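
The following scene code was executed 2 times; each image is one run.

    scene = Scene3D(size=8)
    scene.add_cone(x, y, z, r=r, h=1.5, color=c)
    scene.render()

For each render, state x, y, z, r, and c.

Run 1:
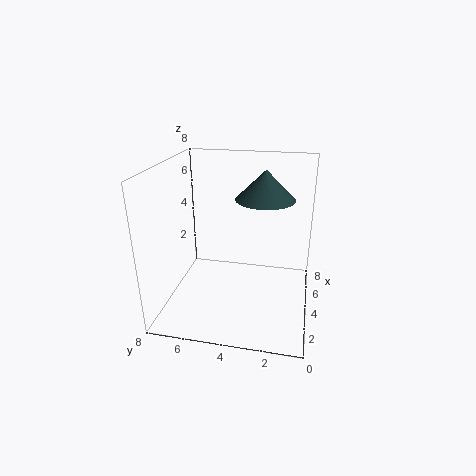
x = 3.5, y = 2.5, z = 6.5, r = 1.5, c = 'darkslategray'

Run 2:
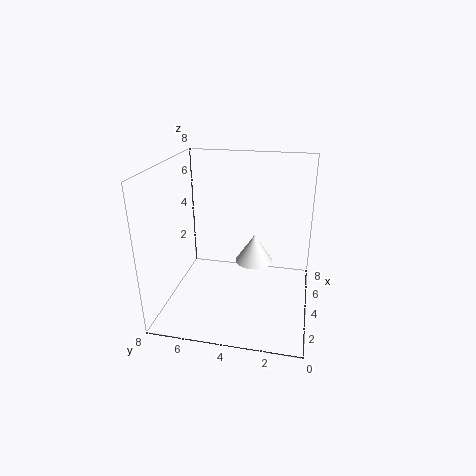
x = 3.5, y = 3, z = 3, r = 1, c = 'white'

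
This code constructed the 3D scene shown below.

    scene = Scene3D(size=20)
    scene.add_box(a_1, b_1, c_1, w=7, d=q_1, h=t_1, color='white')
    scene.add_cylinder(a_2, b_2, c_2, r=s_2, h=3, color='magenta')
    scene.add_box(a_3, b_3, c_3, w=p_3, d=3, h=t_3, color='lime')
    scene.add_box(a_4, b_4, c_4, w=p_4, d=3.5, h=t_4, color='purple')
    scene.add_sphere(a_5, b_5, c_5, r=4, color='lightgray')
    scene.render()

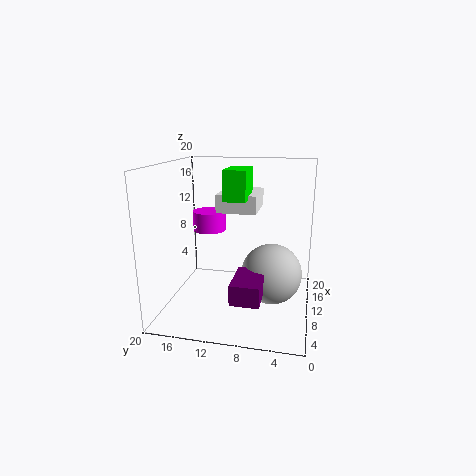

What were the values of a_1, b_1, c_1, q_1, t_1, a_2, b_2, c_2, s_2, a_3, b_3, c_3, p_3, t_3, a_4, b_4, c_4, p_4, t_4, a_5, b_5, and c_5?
a_1 = 9.5
b_1 = 7.5
c_1 = 13.5
q_1 = 5.5
t_1 = 2.5
a_2 = 14.5
b_2 = 15.5
c_2 = 9.5
s_2 = 2.5
a_3 = 7.5
b_3 = 8.5
c_3 = 15.5
p_3 = 5
t_3 = 4
a_4 = 0.5
b_4 = 5.5
c_4 = 5
p_4 = 5.5
t_4 = 2.5
a_5 = 8
b_5 = 5
c_5 = 6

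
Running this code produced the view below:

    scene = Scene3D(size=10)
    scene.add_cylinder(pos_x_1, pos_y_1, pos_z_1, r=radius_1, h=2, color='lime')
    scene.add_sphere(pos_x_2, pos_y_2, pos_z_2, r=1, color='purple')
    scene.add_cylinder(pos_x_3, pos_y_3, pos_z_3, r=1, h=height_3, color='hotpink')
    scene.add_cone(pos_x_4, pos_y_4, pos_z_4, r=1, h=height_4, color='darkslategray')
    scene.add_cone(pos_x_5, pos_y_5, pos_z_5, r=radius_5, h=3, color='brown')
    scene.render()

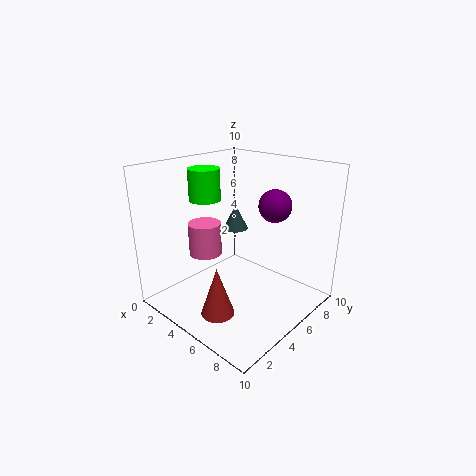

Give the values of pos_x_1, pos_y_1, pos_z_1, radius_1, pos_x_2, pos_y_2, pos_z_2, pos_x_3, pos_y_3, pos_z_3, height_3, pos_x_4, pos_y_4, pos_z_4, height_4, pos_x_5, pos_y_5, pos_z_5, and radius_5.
pos_x_1 = 4, pos_y_1 = 3, pos_z_1 = 8, radius_1 = 1, pos_x_2 = 8, pos_y_2 = 5, pos_z_2 = 8, pos_x_3 = 5, pos_y_3 = 2, pos_z_3 = 5, height_3 = 2, pos_x_4 = 2, pos_y_4 = 8, pos_z_4 = 4, height_4 = 2, pos_x_5 = 7, pos_y_5 = 1, pos_z_5 = 2, radius_5 = 1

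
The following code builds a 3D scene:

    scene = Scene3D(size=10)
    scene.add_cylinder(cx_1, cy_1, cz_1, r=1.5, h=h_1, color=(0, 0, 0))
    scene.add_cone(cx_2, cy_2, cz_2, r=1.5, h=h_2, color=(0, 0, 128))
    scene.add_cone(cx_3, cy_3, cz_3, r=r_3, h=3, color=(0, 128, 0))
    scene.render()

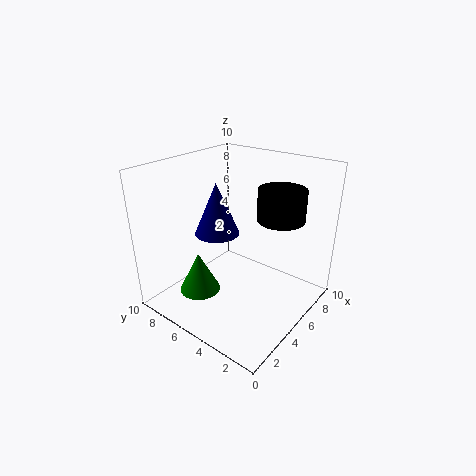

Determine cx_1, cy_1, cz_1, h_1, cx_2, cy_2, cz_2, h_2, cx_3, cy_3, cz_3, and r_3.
cx_1 = 5.5, cy_1 = 2, cz_1 = 7, h_1 = 2, cx_2 = 4, cy_2 = 6, cz_2 = 5.5, h_2 = 3.5, cx_3 = 3.5, cy_3 = 7.5, cz_3 = 0.5, r_3 = 1.5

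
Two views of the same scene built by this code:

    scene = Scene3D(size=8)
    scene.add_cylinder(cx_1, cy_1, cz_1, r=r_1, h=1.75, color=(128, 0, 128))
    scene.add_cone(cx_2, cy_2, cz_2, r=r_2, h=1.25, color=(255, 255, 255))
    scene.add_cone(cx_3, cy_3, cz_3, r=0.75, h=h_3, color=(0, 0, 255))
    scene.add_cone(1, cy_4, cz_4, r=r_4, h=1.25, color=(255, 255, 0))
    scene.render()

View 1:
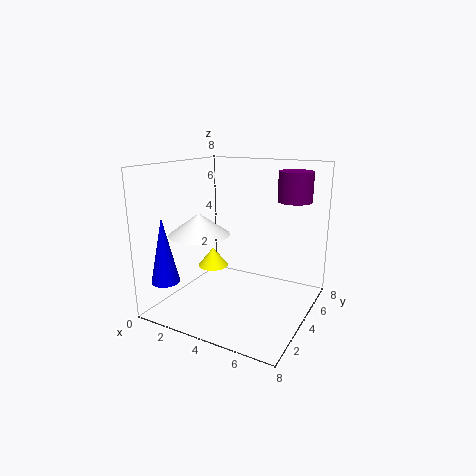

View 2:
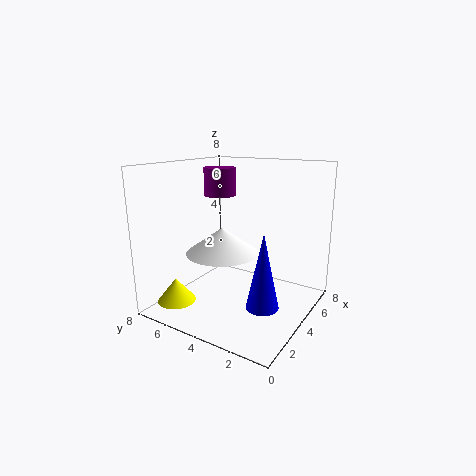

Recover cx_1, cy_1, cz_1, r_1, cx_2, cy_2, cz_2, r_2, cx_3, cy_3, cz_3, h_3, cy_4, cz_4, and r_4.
cx_1 = 6.25, cy_1 = 6.75, cz_1 = 5.75, r_1 = 1, cx_2 = 1.75, cy_2 = 3.5, cz_2 = 4, r_2 = 1.75, cx_3 = 1.25, cy_3 = 1, cz_3 = 2, h_3 = 3.5, cy_4 = 6, cz_4 = 1, r_4 = 1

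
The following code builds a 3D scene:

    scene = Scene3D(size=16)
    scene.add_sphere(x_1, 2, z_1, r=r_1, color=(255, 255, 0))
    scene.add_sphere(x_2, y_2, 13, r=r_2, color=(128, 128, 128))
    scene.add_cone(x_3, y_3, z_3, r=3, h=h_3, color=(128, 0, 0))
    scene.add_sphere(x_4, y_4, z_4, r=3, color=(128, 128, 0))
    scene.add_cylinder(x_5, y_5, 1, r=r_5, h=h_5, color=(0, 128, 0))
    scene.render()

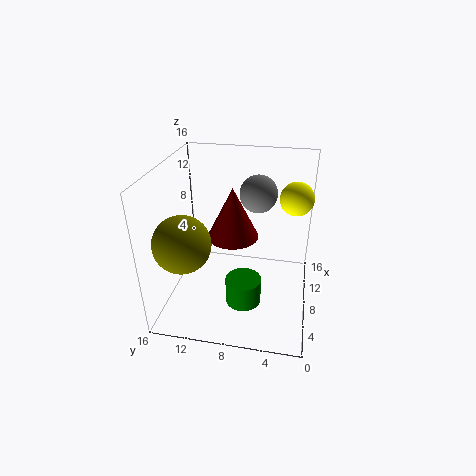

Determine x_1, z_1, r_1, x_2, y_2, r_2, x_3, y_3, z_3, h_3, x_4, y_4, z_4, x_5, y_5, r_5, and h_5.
x_1 = 13, z_1 = 11, r_1 = 2, x_2 = 9, y_2 = 6, r_2 = 2, x_3 = 10, y_3 = 9, z_3 = 7, h_3 = 6, x_4 = 4, y_4 = 13, z_4 = 9, x_5 = 6, y_5 = 7, r_5 = 2, h_5 = 3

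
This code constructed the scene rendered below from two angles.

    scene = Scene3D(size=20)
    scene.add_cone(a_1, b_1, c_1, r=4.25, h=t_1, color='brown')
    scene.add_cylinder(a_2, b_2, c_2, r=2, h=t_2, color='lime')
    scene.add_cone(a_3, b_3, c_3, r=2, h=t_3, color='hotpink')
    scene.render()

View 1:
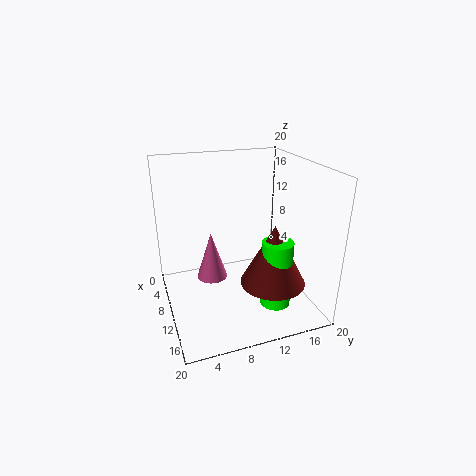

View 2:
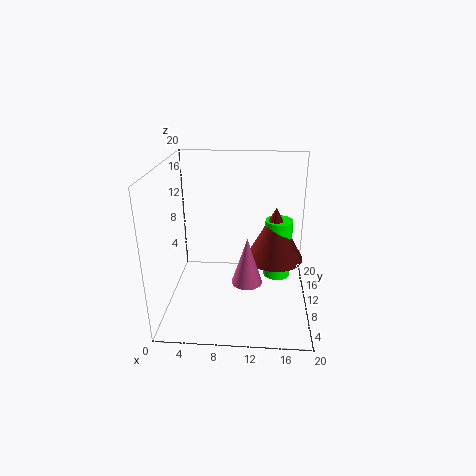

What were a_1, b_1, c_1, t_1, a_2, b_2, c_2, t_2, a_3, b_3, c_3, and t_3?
a_1 = 15.25
b_1 = 13
c_1 = 5.5
t_1 = 8
a_2 = 15.75
b_2 = 13.25
c_2 = 2.5
t_2 = 9
a_3 = 11.5
b_3 = 5.75
c_3 = 5.75
t_3 = 6.25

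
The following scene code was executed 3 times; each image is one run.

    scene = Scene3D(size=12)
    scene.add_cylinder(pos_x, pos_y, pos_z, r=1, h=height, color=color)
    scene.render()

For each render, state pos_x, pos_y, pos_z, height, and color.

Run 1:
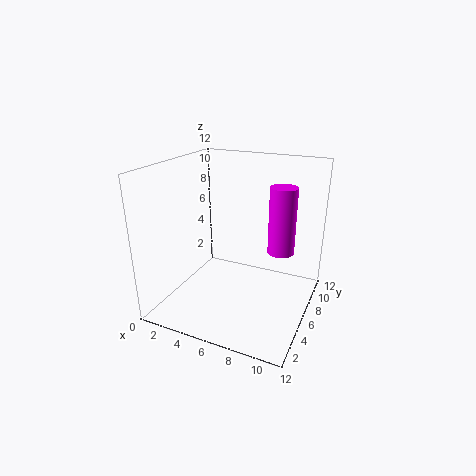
pos_x = 10; pos_y = 5; pos_z = 6; height = 5; color = 'magenta'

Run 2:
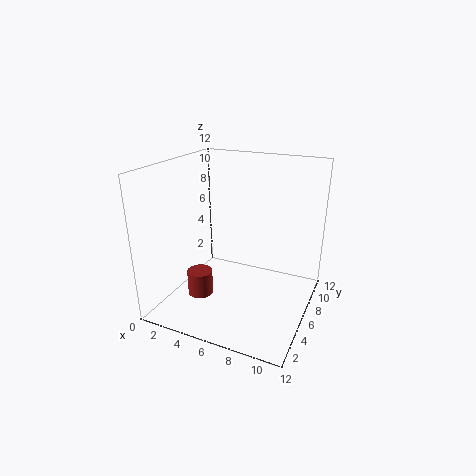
pos_x = 4; pos_y = 3; pos_z = 2; height = 2; color = 'brown'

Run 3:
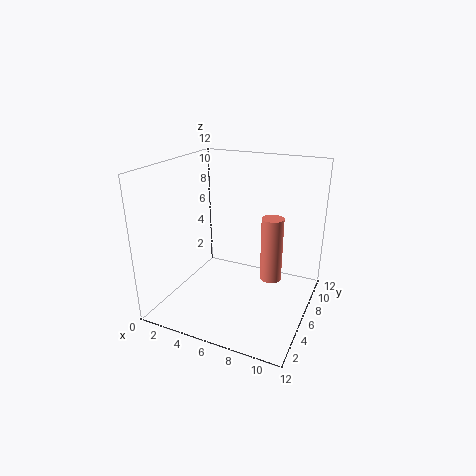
pos_x = 8; pos_y = 9; pos_z = 1; height = 6; color = 'salmon'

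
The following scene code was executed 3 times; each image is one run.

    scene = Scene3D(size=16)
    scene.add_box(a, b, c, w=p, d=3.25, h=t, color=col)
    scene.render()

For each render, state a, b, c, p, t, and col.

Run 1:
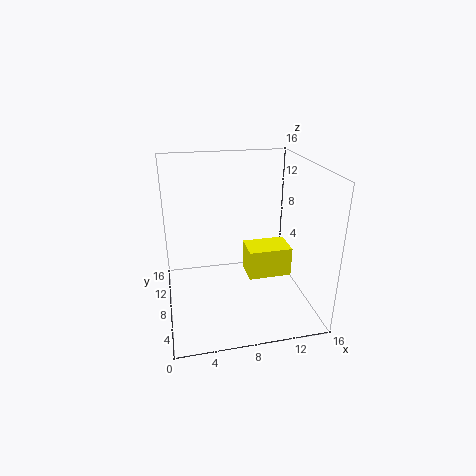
a = 8.75; b = 5.5; c = 4; p = 4.75; t = 3.25; col = 'yellow'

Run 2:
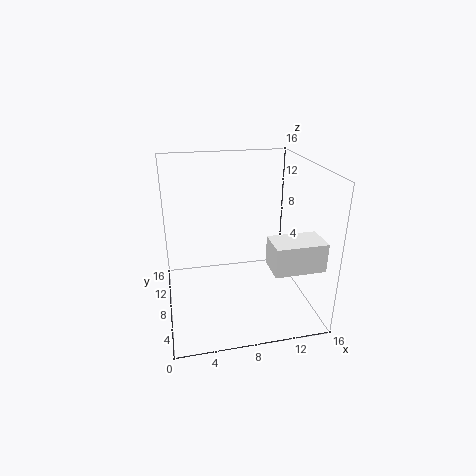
a = 10.25; b = 1.5; c = 6.5; p = 5.25; t = 3; col = 'white'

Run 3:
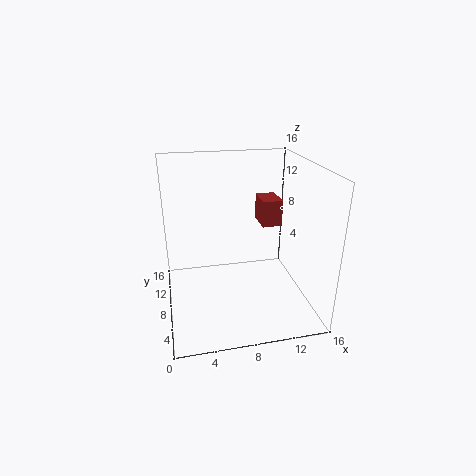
a = 11; b = 8.5; c = 8.75; p = 2.25; t = 3; col = 'brown'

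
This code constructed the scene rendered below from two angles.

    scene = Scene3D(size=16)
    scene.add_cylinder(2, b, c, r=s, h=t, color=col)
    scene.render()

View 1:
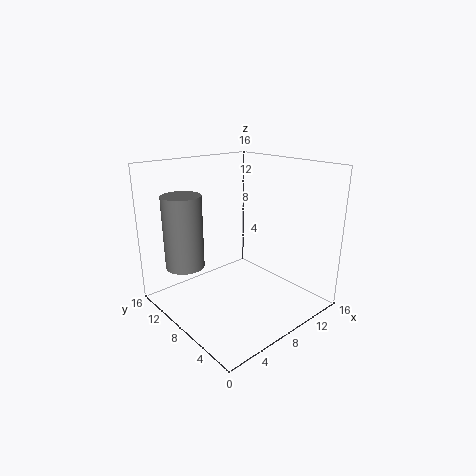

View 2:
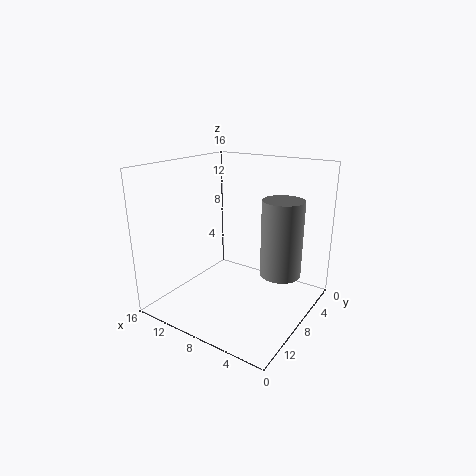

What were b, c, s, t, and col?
b = 9.5, c = 6, s = 2, t = 7.5, col = 'gray'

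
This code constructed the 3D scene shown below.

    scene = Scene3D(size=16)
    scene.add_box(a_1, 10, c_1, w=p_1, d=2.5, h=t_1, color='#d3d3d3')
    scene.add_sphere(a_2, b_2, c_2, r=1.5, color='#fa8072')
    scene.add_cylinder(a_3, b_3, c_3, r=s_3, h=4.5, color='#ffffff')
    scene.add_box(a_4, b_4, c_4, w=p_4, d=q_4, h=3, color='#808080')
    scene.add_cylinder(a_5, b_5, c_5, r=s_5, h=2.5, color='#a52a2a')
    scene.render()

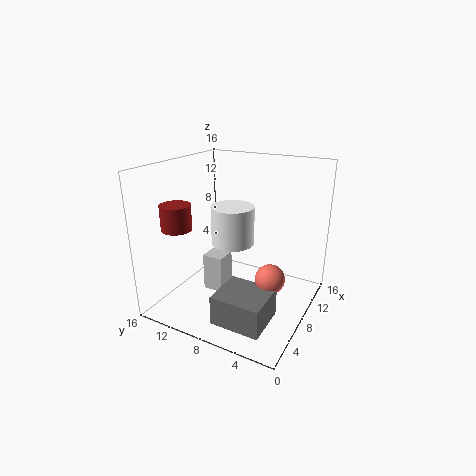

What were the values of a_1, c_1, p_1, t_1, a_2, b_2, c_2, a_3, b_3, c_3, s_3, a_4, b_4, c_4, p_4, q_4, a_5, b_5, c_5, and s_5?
a_1 = 7.5
c_1 = 0.5
p_1 = 2.5
t_1 = 4.5
a_2 = 5.5
b_2 = 3
c_2 = 5.5
a_3 = 9.5
b_3 = 9.5
c_3 = 6.5
s_3 = 2.5
a_4 = 0.5
b_4 = 2
c_4 = 2
p_4 = 4.5
q_4 = 5
a_5 = 2
b_5 = 11.5
c_5 = 10.5
s_5 = 1.5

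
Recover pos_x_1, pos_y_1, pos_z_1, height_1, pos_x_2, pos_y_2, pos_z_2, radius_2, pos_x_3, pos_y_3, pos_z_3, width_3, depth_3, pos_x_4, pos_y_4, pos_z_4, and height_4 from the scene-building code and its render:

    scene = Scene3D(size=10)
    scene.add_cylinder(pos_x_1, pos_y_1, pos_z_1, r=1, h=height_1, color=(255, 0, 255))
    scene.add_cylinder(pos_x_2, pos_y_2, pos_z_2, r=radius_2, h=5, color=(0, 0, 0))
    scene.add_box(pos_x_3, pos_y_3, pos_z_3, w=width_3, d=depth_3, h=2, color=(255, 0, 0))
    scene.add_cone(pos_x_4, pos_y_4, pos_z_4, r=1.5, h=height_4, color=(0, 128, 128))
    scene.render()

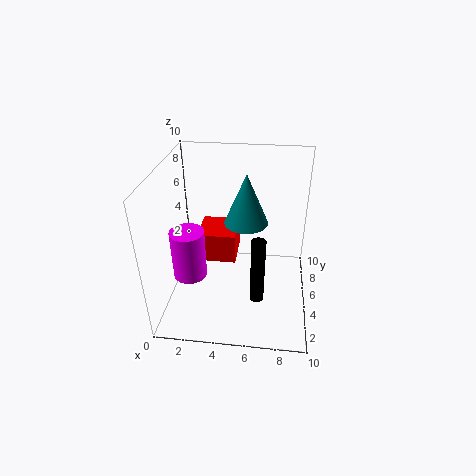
pos_x_1 = 2.5
pos_y_1 = 1.5
pos_z_1 = 4.5
height_1 = 3
pos_x_2 = 6.5
pos_y_2 = 4
pos_z_2 = 0.5
radius_2 = 0.5
pos_x_3 = 2.5
pos_y_3 = 3.5
pos_z_3 = 4
width_3 = 2.5
depth_3 = 2.5
pos_x_4 = 5.5
pos_y_4 = 5.5
pos_z_4 = 6
height_4 = 3.5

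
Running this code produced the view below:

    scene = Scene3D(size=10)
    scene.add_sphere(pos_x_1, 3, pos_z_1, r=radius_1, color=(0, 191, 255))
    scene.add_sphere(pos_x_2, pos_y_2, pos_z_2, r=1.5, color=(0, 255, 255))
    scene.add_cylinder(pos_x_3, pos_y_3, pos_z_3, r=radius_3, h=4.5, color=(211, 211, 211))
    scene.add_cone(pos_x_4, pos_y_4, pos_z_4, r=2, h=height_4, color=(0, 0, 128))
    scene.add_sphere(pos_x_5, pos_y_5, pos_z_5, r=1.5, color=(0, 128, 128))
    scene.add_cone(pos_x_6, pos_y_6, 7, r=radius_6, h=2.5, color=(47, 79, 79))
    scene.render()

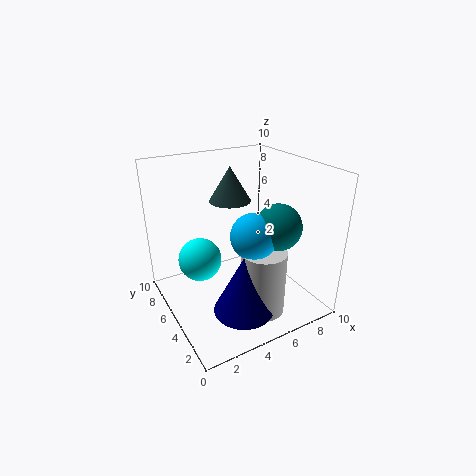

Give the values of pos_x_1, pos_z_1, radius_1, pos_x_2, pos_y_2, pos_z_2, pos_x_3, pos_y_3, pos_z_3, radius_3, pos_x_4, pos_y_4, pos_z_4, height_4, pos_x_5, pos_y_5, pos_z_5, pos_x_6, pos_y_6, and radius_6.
pos_x_1 = 5; pos_z_1 = 6; radius_1 = 1.5; pos_x_2 = 2.5; pos_y_2 = 6; pos_z_2 = 3.5; pos_x_3 = 5.5; pos_y_3 = 2.5; pos_z_3 = 0.5; radius_3 = 1.5; pos_x_4 = 4; pos_y_4 = 2.5; pos_z_4 = 1; height_4 = 4; pos_x_5 = 6.5; pos_y_5 = 2.5; pos_z_5 = 6.5; pos_x_6 = 5.5; pos_y_6 = 7; radius_6 = 1.5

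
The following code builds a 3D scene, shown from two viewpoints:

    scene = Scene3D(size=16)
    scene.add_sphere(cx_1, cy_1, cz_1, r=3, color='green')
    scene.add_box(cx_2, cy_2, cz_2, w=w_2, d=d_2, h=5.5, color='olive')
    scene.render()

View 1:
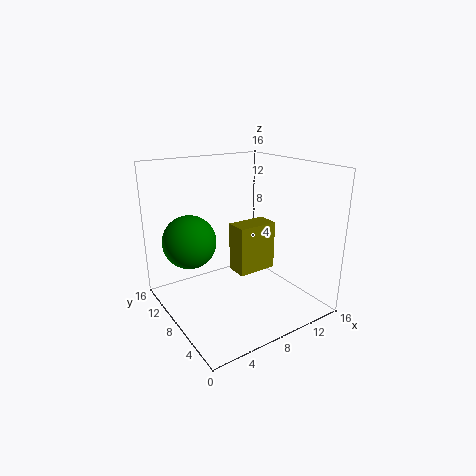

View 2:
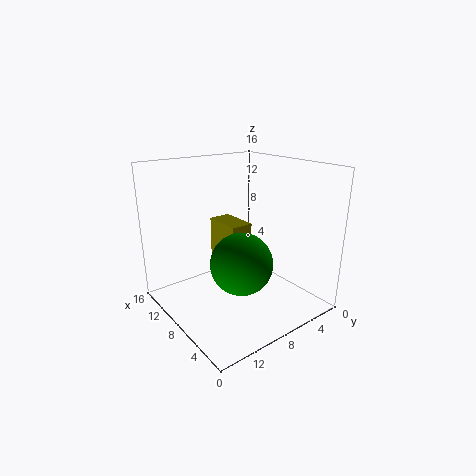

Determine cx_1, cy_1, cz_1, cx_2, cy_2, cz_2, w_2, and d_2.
cx_1 = 3.5
cy_1 = 11
cz_1 = 7.5
cx_2 = 7.5
cy_2 = 6.5
cz_2 = 4
w_2 = 4.5
d_2 = 2.5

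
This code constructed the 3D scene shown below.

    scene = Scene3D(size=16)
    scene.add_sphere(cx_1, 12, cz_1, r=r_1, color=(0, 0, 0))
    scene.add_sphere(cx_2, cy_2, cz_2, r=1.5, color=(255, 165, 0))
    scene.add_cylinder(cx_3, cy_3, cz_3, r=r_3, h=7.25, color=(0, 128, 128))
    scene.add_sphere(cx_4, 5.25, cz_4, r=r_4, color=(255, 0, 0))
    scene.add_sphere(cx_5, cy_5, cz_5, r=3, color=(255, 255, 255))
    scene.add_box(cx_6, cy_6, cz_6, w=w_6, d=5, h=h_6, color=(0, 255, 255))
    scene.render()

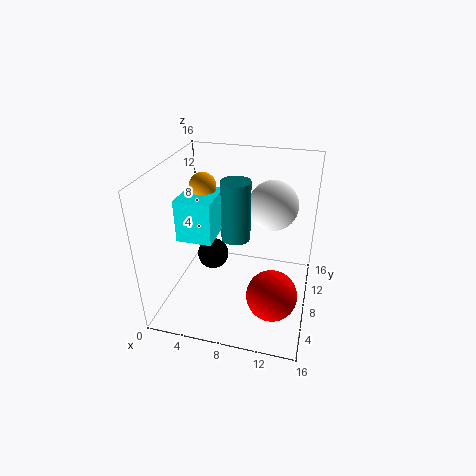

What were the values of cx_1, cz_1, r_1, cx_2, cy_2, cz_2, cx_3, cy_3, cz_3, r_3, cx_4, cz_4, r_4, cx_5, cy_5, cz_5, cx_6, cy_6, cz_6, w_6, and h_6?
cx_1 = 3.5; cz_1 = 2.5; r_1 = 2; cx_2 = 3.5; cy_2 = 9.75; cz_2 = 13; cx_3 = 7; cy_3 = 10.75; cz_3 = 6.25; r_3 = 1.75; cx_4 = 12.5; cz_4 = 3; r_4 = 2.75; cx_5 = 11; cy_5 = 13; cz_5 = 10; cx_6 = 1.5; cy_6 = 6; cz_6 = 7.75; w_6 = 4; h_6 = 4.75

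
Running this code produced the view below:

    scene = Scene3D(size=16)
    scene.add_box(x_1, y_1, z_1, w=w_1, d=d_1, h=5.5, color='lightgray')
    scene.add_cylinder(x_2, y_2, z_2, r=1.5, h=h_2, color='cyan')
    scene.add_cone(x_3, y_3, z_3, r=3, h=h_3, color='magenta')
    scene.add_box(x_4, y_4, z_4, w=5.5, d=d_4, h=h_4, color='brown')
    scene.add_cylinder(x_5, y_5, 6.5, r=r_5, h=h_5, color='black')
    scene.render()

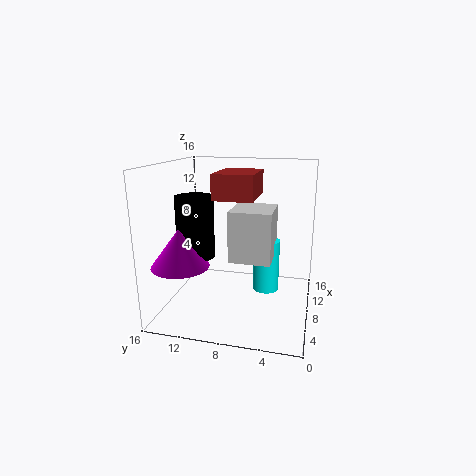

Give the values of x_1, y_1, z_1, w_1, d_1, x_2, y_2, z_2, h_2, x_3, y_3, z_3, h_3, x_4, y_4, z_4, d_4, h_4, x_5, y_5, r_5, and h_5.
x_1 = 5.5
y_1 = 4
z_1 = 6
w_1 = 5
d_1 = 4.5
x_2 = 9.5
y_2 = 5
z_2 = 1.5
h_2 = 6
x_3 = 3.5
y_3 = 13
z_3 = 6
h_3 = 4
x_4 = 3.5
y_4 = 5.5
z_4 = 13
d_4 = 4
h_4 = 2.5
x_5 = 5.5
y_5 = 12
r_5 = 2
h_5 = 6.5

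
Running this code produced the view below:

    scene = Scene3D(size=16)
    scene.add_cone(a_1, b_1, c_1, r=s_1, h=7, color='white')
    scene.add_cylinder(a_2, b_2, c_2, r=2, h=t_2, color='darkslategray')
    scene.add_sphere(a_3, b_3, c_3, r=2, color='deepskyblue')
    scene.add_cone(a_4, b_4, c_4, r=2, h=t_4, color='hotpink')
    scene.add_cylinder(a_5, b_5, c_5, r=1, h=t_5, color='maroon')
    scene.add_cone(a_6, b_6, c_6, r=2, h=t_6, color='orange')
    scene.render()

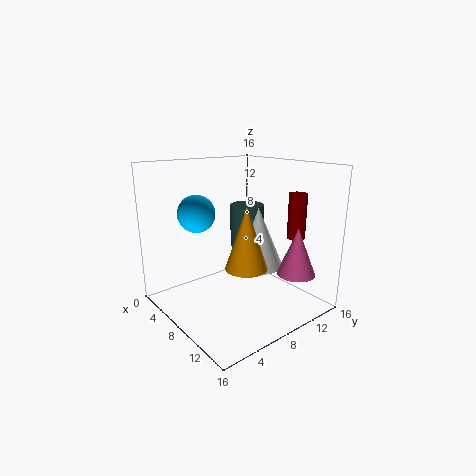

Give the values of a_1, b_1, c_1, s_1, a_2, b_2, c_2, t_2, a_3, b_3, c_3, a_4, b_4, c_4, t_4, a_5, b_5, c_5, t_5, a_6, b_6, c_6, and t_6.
a_1 = 8
b_1 = 11
c_1 = 4
s_1 = 3
a_2 = 6
b_2 = 11
c_2 = 6
t_2 = 5
a_3 = 6
b_3 = 4
c_3 = 11
a_4 = 14
b_4 = 11
c_4 = 5
t_4 = 5
a_5 = 12
b_5 = 13
c_5 = 8
t_5 = 5
a_6 = 13
b_6 = 5
c_6 = 7
t_6 = 6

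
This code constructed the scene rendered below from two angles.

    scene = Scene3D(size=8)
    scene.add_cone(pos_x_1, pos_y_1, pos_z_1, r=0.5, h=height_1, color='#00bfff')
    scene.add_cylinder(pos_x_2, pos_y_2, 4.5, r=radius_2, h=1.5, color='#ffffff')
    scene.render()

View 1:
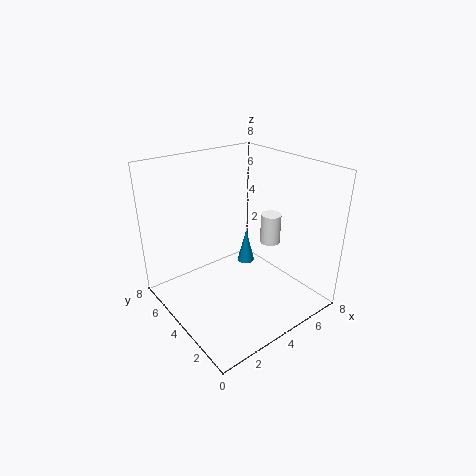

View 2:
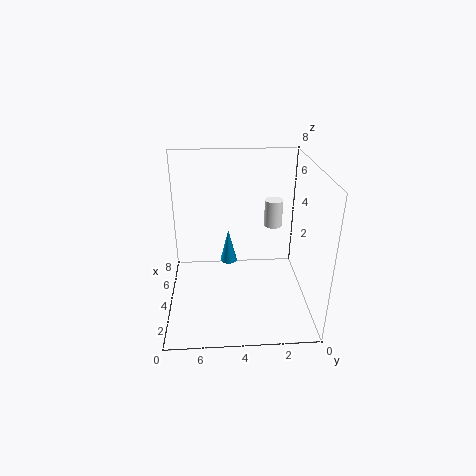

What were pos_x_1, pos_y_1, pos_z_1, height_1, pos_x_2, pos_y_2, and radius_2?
pos_x_1 = 5; pos_y_1 = 4.5; pos_z_1 = 2; height_1 = 2; pos_x_2 = 4.5; pos_y_2 = 2; radius_2 = 0.5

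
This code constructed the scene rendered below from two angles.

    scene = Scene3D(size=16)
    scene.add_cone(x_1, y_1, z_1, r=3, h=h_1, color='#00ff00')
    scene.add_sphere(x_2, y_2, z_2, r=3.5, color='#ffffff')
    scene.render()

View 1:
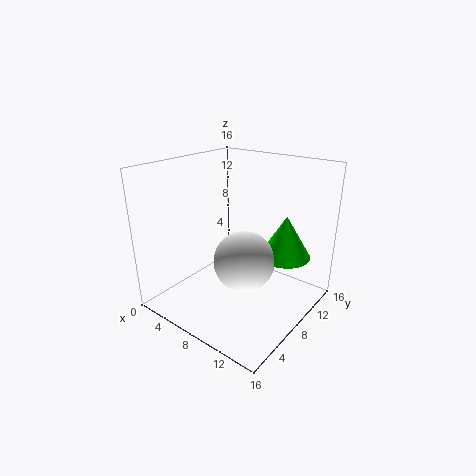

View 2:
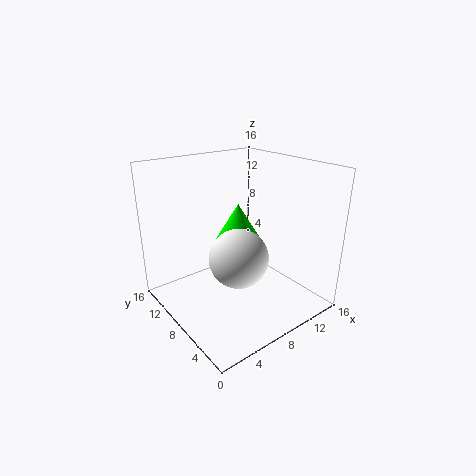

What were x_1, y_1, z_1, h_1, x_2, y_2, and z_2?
x_1 = 11.5; y_1 = 12.5; z_1 = 5; h_1 = 5; x_2 = 8.5; y_2 = 8.5; z_2 = 5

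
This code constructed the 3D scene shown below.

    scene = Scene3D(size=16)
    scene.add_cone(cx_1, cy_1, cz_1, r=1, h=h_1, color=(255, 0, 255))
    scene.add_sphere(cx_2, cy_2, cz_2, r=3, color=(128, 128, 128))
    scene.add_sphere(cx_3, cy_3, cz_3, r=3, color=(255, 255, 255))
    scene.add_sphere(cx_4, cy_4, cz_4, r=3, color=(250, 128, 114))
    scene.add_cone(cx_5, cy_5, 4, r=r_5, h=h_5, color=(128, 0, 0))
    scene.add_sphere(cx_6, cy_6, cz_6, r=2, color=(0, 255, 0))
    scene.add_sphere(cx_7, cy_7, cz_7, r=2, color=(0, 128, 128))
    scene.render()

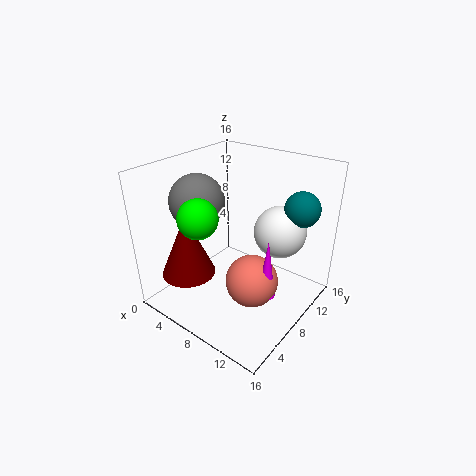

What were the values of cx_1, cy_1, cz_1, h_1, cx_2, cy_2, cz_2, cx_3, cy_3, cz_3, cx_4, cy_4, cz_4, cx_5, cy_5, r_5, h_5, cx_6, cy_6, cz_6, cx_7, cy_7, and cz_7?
cx_1 = 12; cy_1 = 8; cz_1 = 2; h_1 = 7; cx_2 = 4; cy_2 = 6; cz_2 = 12; cx_3 = 11; cy_3 = 12; cz_3 = 8; cx_4 = 10; cy_4 = 8; cz_4 = 3; cx_5 = 4; cy_5 = 4; r_5 = 3; h_5 = 7; cx_6 = 7; cy_6 = 3; cz_6 = 12; cx_7 = 13; cy_7 = 13; cz_7 = 11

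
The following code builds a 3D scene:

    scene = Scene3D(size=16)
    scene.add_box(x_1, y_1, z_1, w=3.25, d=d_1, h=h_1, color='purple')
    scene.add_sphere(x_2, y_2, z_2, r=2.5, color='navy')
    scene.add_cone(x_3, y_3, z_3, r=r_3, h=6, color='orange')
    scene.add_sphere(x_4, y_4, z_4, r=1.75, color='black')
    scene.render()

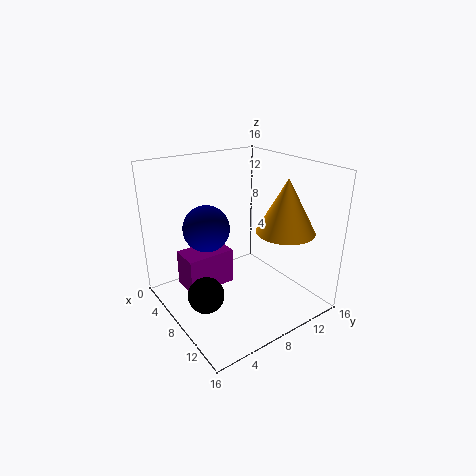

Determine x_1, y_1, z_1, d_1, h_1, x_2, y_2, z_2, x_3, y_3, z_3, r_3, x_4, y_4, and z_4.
x_1 = 4.75
y_1 = 2
z_1 = 2.75
d_1 = 5.25
h_1 = 4
x_2 = 6.75
y_2 = 4.75
z_2 = 9.5
x_3 = 11
y_3 = 12.25
z_3 = 8.75
r_3 = 3.25
x_4 = 11.5
y_4 = 1.75
z_4 = 5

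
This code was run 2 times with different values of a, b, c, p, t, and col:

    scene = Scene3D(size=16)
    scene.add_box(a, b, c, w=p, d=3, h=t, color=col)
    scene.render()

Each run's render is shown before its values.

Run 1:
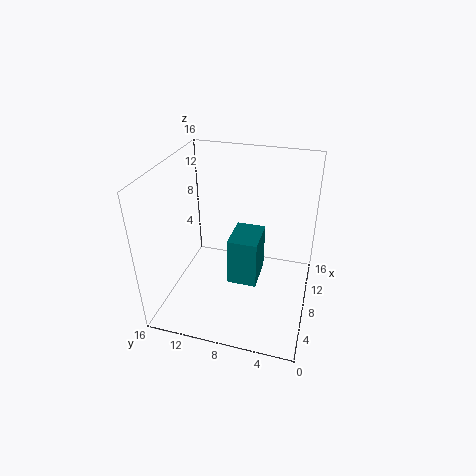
a = 4; b = 5; c = 5; p = 4; t = 5; col = 'teal'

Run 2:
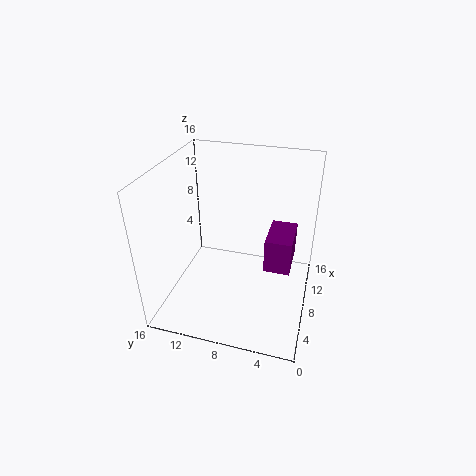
a = 8; b = 2; c = 4; p = 5; t = 4; col = 'purple'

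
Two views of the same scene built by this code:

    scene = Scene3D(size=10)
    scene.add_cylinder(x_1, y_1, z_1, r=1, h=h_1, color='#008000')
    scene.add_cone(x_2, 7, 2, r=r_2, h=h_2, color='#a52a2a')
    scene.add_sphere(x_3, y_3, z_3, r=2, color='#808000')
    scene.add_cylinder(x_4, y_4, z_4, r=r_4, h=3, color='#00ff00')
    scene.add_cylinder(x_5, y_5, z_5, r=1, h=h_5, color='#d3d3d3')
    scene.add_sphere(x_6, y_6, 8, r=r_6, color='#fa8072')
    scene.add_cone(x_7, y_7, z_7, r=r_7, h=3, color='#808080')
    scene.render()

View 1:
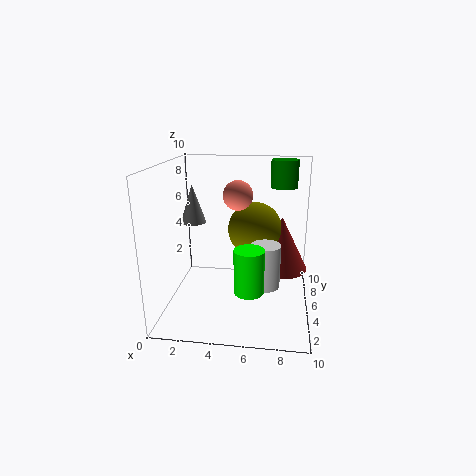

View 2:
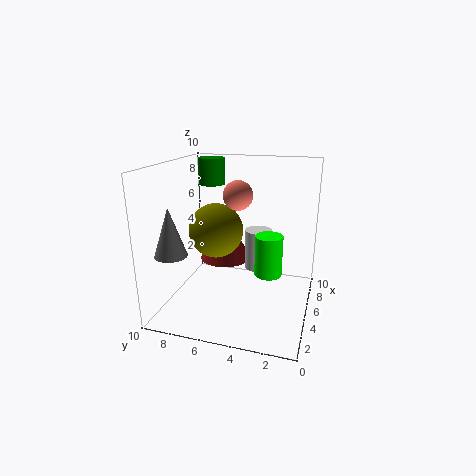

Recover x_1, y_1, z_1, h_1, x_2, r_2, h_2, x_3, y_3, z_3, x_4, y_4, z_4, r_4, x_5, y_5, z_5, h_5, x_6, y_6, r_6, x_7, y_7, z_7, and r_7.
x_1 = 8
y_1 = 8
z_1 = 8
h_1 = 2
x_2 = 8
r_2 = 2
h_2 = 4
x_3 = 6
y_3 = 7
z_3 = 5
x_4 = 6
y_4 = 3
z_4 = 2
r_4 = 1
x_5 = 7
y_5 = 4
z_5 = 2
h_5 = 3
x_6 = 5
y_6 = 5
r_6 = 1
x_7 = 1
y_7 = 8
z_7 = 5
r_7 = 1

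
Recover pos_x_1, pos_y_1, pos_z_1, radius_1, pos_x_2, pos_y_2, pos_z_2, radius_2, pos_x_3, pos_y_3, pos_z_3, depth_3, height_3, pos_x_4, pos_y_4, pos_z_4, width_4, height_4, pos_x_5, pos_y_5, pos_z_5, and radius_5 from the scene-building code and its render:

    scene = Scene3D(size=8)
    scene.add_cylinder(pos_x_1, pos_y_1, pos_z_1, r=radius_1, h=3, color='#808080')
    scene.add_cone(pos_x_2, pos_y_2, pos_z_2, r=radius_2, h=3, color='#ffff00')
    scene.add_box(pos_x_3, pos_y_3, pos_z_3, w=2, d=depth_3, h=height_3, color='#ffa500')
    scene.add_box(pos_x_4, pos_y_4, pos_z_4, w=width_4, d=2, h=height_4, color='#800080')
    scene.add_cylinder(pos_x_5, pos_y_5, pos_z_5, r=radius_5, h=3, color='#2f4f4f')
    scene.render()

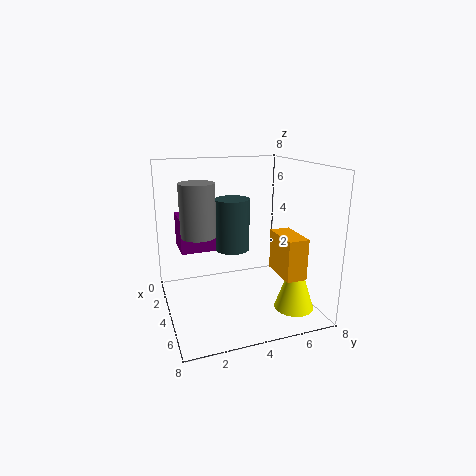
pos_x_1 = 3; pos_y_1 = 2; pos_z_1 = 4; radius_1 = 1; pos_x_2 = 7; pos_y_2 = 6; pos_z_2 = 1; radius_2 = 1; pos_x_3 = 6; pos_y_3 = 5; pos_z_3 = 3; depth_3 = 1; height_3 = 2; pos_x_4 = 1; pos_y_4 = 1; pos_z_4 = 3; width_4 = 2; height_4 = 2; pos_x_5 = 3; pos_y_5 = 4; pos_z_5 = 3; radius_5 = 1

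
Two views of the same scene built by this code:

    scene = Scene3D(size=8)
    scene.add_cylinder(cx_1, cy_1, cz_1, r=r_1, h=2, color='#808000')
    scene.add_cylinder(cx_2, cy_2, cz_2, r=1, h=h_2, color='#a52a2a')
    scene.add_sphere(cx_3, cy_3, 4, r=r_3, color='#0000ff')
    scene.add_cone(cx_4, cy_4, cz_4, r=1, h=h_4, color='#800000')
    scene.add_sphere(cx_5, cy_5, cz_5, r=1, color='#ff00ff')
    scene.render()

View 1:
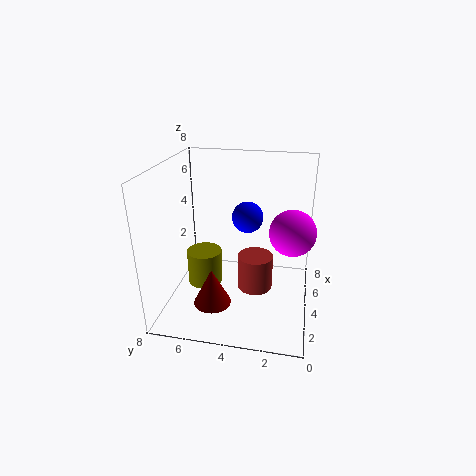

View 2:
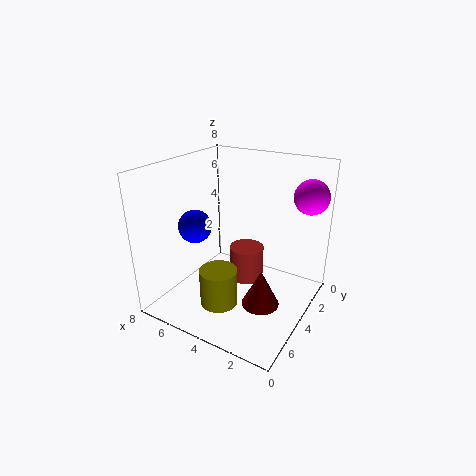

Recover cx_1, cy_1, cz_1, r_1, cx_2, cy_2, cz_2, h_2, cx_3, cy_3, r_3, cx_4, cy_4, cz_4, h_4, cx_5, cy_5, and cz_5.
cx_1 = 4, cy_1 = 6, cz_1 = 1, r_1 = 1, cx_2 = 4, cy_2 = 3, cz_2 = 1, h_2 = 2, cx_3 = 7, cy_3 = 4, r_3 = 1, cx_4 = 2, cy_4 = 5, cz_4 = 1, h_4 = 2, cx_5 = 1, cy_5 = 1, cz_5 = 6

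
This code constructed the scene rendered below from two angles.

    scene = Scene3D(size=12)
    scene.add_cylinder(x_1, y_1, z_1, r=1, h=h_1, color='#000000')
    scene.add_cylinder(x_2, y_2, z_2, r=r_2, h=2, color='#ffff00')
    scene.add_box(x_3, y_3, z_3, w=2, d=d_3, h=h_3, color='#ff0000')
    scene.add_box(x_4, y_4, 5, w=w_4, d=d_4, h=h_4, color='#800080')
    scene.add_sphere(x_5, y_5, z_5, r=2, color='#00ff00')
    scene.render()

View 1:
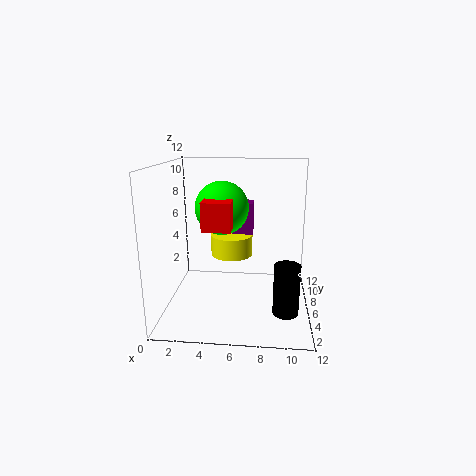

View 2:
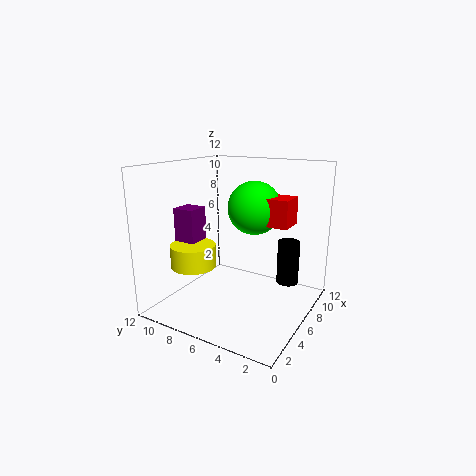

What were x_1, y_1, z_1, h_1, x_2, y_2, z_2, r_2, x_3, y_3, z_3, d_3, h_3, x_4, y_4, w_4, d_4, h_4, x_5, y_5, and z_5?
x_1 = 10, y_1 = 3, z_1 = 1, h_1 = 4, x_2 = 5, y_2 = 10, z_2 = 3, r_2 = 2, x_3 = 4, y_3 = 1, z_3 = 8, d_3 = 4, h_3 = 2, x_4 = 5, y_4 = 10, w_4 = 2, d_4 = 2, h_4 = 3, x_5 = 5, y_5 = 4, z_5 = 9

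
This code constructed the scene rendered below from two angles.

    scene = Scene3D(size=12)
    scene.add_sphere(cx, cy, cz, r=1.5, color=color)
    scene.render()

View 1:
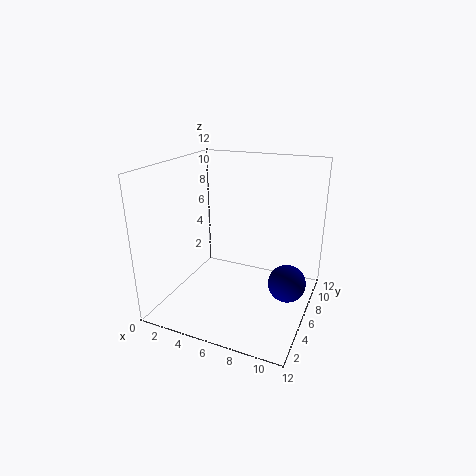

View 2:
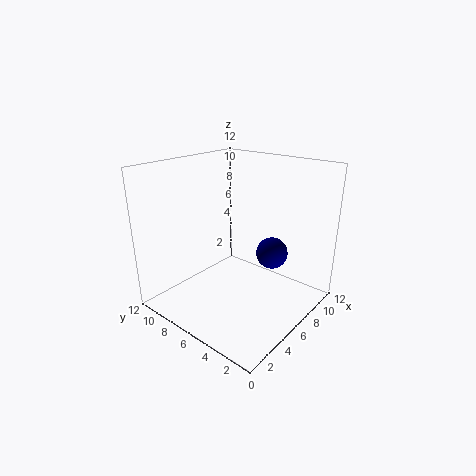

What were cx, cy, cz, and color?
cx = 10.5, cy = 5.5, cz = 3, color = 'navy'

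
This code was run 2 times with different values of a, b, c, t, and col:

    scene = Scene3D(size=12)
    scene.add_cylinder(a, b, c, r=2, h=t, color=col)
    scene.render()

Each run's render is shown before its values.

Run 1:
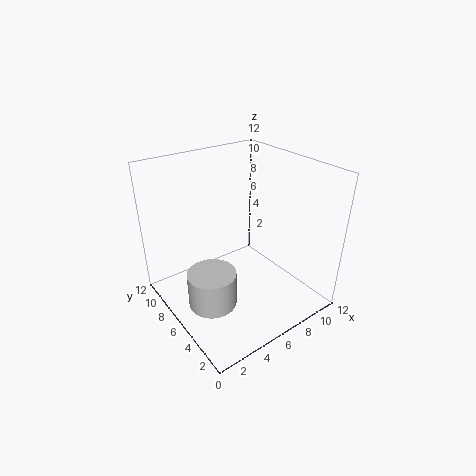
a = 3; b = 5.5; c = 1; t = 3; col = 'lightgray'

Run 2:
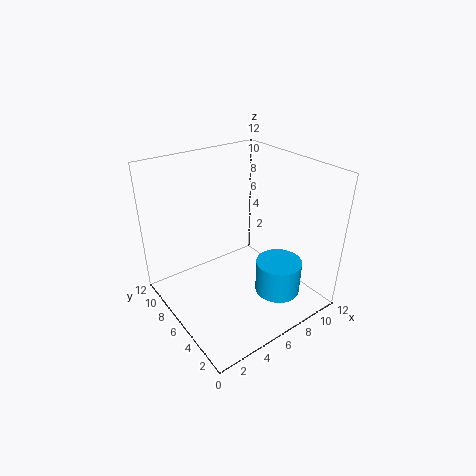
a = 9; b = 4; c = 0.5; t = 3; col = 'deepskyblue'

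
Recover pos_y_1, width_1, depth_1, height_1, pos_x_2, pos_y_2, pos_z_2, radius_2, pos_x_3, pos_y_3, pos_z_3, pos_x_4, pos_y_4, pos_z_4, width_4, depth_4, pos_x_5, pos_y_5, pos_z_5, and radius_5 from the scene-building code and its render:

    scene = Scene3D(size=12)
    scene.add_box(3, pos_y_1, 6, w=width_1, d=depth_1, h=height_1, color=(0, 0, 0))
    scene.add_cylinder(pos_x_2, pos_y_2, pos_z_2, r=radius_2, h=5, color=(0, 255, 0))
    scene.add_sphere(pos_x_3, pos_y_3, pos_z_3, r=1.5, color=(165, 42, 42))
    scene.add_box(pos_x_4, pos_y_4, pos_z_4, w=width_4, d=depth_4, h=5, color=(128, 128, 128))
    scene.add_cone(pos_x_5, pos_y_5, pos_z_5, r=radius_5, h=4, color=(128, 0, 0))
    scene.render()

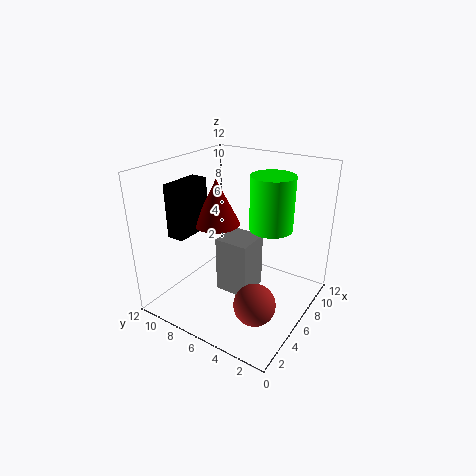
pos_y_1 = 9.5; width_1 = 3.5; depth_1 = 1.5; height_1 = 4.5; pos_x_2 = 10; pos_y_2 = 5; pos_z_2 = 5.5; radius_2 = 2; pos_x_3 = 2; pos_y_3 = 2; pos_z_3 = 3.5; pos_x_4 = 5.5; pos_y_4 = 5; pos_z_4 = 0.5; width_4 = 3; depth_4 = 3; pos_x_5 = 6.5; pos_y_5 = 8.5; pos_z_5 = 6.5; radius_5 = 2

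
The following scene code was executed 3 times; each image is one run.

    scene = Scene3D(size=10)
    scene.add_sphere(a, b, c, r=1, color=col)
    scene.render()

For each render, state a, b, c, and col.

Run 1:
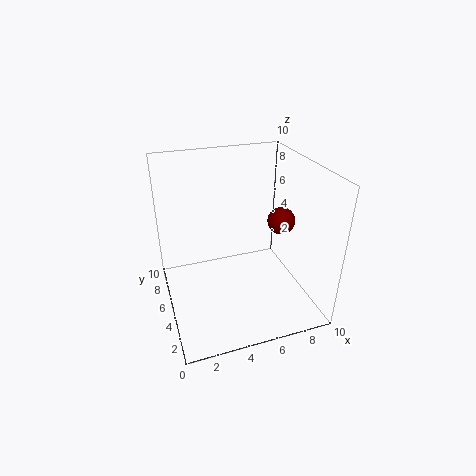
a = 8.5
b = 5.5
c = 5.5
col = 'maroon'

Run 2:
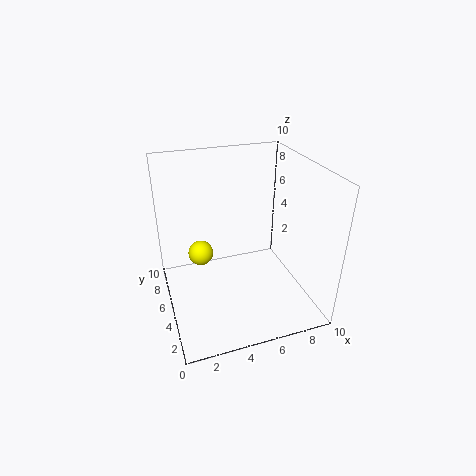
a = 3
b = 8.5
c = 2
col = 'yellow'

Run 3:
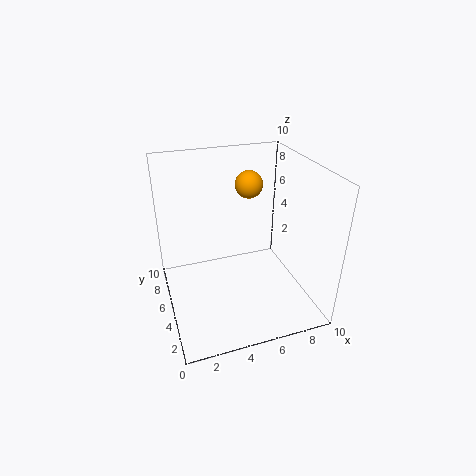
a = 6.5
b = 7
c = 8
col = 'orange'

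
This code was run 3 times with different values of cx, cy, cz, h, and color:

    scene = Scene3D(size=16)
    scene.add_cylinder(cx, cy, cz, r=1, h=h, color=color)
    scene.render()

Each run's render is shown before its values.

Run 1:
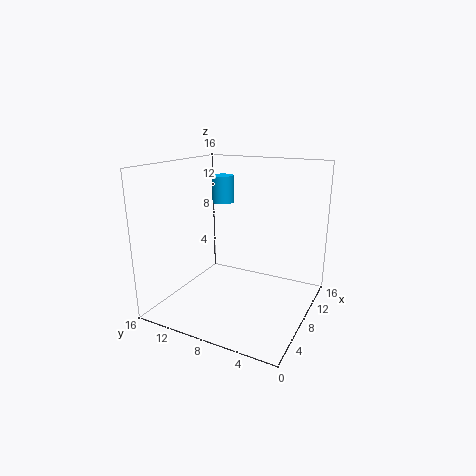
cx = 4
cy = 7.5
cz = 13
h = 2.5
color = 'deepskyblue'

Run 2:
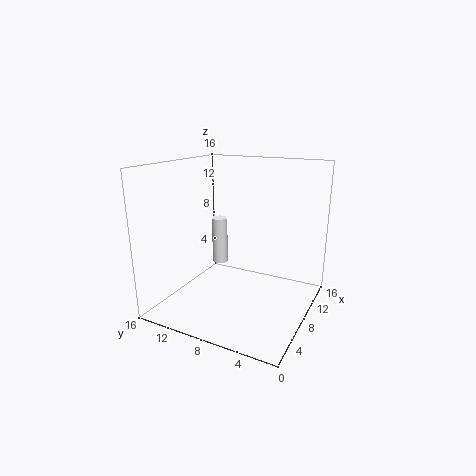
cx = 12.5
cy = 13
cz = 2.5
h = 6
color = 'white'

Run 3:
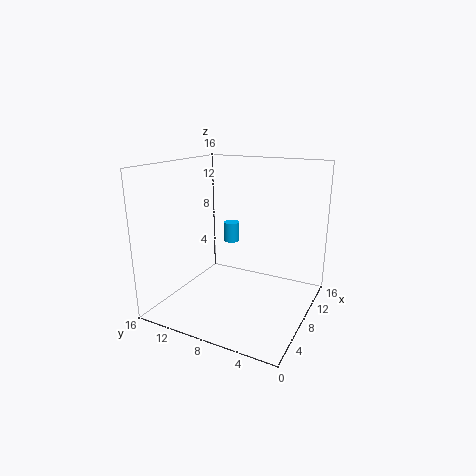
cx = 13
cy = 11.5
cz = 5.5
h = 2.5
color = 'deepskyblue'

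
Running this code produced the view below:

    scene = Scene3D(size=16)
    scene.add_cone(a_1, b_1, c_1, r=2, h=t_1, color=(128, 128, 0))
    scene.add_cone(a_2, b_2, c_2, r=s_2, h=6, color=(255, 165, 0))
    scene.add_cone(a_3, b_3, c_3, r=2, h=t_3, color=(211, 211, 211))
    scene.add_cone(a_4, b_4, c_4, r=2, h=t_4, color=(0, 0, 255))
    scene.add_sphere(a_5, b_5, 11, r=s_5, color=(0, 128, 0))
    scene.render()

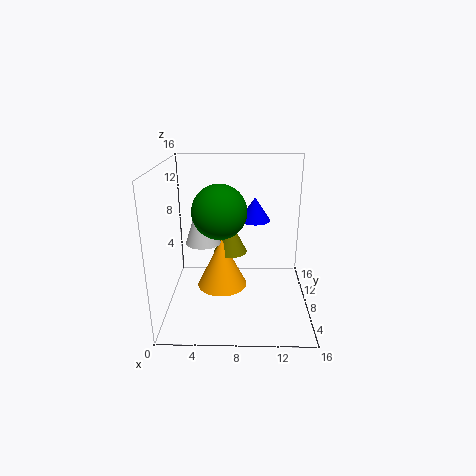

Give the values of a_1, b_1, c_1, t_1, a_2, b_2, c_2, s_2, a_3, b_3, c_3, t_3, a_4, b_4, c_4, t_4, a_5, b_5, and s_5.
a_1 = 7; b_1 = 11; c_1 = 5; t_1 = 4; a_2 = 6; b_2 = 10; c_2 = 1; s_2 = 3; a_3 = 4; b_3 = 9; c_3 = 7; t_3 = 6; a_4 = 10; b_4 = 14; c_4 = 8; t_4 = 3; a_5 = 6; b_5 = 8; s_5 = 3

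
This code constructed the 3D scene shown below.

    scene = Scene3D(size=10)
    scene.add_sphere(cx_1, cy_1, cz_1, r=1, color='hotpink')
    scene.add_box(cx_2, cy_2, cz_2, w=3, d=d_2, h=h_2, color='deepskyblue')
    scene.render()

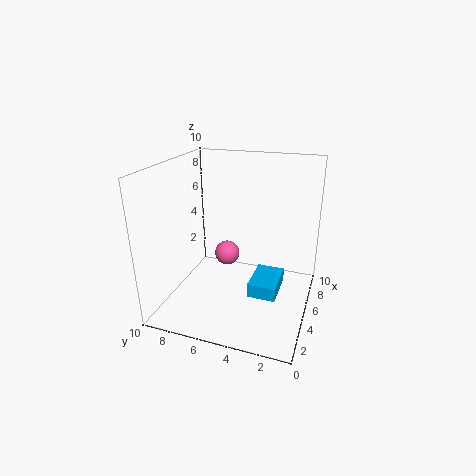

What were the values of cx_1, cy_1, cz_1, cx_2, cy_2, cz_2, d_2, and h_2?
cx_1 = 8; cy_1 = 7; cz_1 = 2; cx_2 = 4; cy_2 = 2; cz_2 = 1; d_2 = 2; h_2 = 1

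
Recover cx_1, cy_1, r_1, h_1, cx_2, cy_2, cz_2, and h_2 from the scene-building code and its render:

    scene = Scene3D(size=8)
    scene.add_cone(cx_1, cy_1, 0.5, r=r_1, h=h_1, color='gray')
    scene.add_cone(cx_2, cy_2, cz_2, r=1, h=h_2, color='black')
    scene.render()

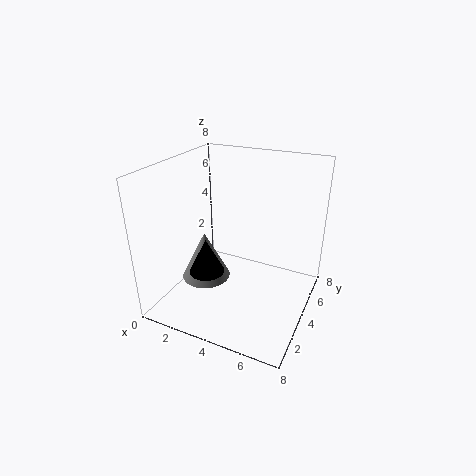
cx_1 = 1.5; cy_1 = 4.5; r_1 = 1.5; h_1 = 3; cx_2 = 2.5; cy_2 = 3; cz_2 = 2; h_2 = 2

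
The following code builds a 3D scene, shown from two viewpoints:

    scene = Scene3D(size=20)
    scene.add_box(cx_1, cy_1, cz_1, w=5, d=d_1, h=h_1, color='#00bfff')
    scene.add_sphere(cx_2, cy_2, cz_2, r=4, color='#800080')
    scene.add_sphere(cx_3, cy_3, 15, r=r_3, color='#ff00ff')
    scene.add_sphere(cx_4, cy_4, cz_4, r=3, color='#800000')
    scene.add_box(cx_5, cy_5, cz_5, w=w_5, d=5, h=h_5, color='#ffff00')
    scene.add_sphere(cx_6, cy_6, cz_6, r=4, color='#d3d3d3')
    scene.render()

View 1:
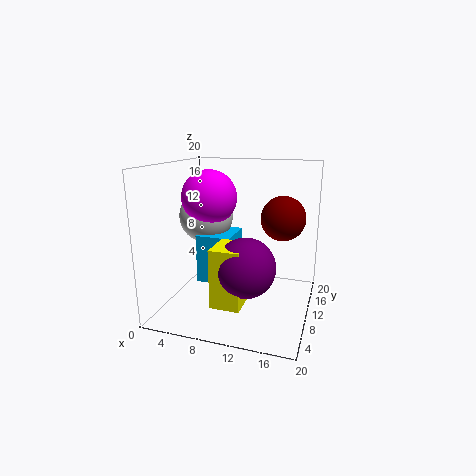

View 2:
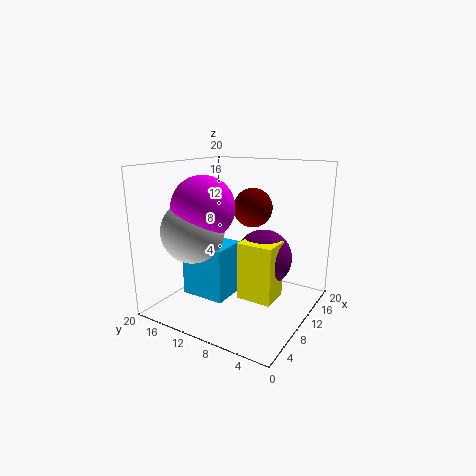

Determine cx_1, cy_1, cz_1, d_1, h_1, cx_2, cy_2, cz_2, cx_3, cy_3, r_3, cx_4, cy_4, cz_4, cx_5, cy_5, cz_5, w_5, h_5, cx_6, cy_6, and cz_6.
cx_1 = 4, cy_1 = 9, cz_1 = 3, d_1 = 6, h_1 = 7, cx_2 = 12, cy_2 = 7, cz_2 = 7, cx_3 = 5, cy_3 = 12, r_3 = 4, cx_4 = 16, cy_4 = 11, cz_4 = 13, cx_5 = 8, cy_5 = 4, cz_5 = 2, w_5 = 4, h_5 = 8, cx_6 = 4, cy_6 = 13, cz_6 = 12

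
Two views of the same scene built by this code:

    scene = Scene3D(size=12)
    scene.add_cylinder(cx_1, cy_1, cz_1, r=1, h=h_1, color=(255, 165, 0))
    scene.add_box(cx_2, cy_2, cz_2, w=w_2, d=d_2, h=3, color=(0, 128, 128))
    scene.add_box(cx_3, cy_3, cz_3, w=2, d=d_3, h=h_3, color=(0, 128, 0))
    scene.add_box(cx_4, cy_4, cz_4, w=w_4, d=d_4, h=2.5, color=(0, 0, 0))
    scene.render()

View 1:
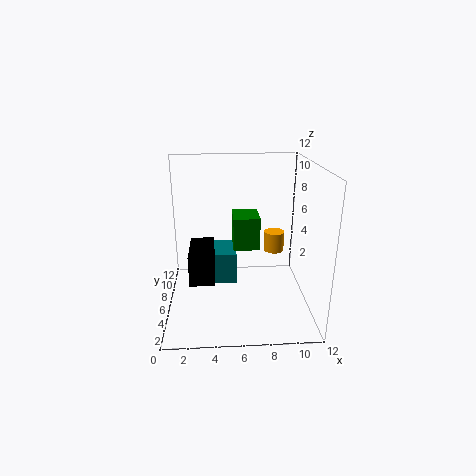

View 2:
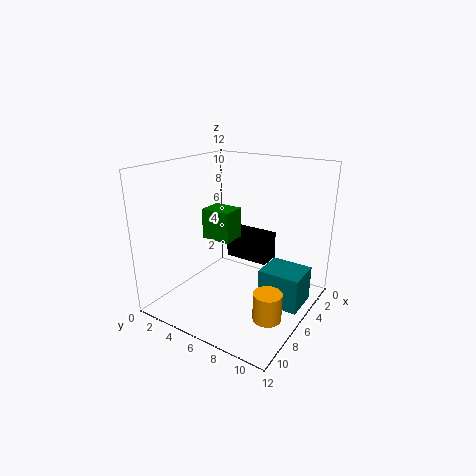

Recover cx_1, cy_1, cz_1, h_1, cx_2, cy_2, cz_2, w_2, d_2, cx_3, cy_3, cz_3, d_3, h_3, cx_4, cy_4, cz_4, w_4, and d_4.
cx_1 = 10, cy_1 = 11, cz_1 = 2.5, h_1 = 2, cx_2 = 3, cy_2 = 8, cz_2 = 0.5, w_2 = 3, d_2 = 3.5, cx_3 = 5.5, cy_3 = 3.5, cz_3 = 6, d_3 = 2.5, h_3 = 2.5, cx_4 = 2, cy_4 = 3.5, cz_4 = 3, w_4 = 2, d_4 = 4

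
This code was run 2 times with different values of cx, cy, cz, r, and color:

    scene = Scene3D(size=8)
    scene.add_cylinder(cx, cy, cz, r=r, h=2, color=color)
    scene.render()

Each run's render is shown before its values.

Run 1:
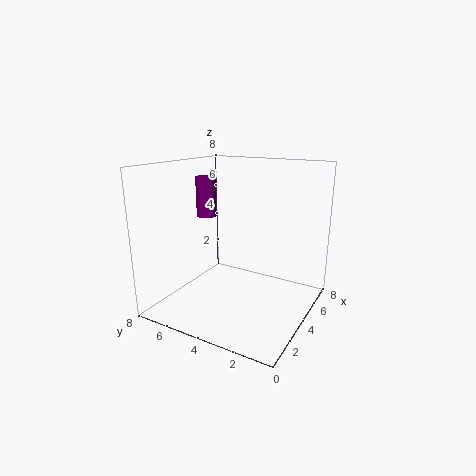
cx = 2.5, cy = 5, cz = 5.5, r = 0.5, color = 'purple'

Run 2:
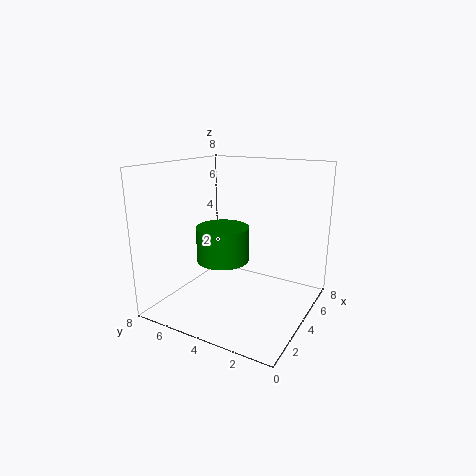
cx = 4, cy = 5, cz = 2.5, r = 1.5, color = 'green'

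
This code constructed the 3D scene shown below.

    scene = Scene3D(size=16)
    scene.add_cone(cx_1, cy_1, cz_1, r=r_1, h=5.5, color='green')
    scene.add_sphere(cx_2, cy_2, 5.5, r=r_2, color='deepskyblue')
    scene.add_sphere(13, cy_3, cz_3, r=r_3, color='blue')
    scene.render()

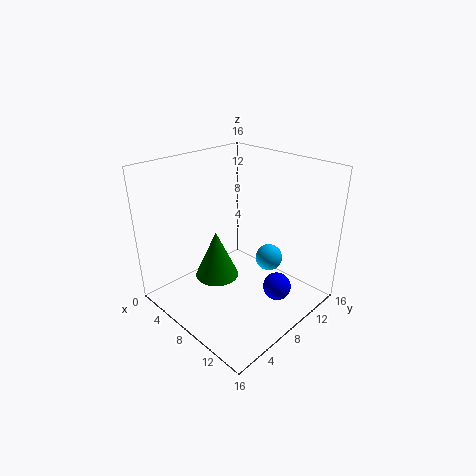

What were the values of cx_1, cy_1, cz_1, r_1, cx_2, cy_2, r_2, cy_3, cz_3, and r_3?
cx_1 = 6; cy_1 = 6.5; cz_1 = 3; r_1 = 2.5; cx_2 = 10.5; cy_2 = 10.5; r_2 = 1.5; cy_3 = 9; cz_3 = 3.5; r_3 = 1.5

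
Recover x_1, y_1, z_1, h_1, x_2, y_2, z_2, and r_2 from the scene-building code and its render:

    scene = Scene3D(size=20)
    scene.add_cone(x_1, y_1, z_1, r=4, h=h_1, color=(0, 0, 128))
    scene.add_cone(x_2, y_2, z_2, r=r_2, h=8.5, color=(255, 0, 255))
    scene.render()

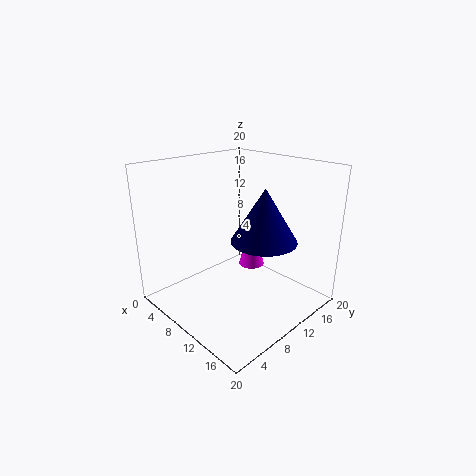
x_1 = 16
y_1 = 8.5
z_1 = 12
h_1 = 6.5
x_2 = 7.5
y_2 = 15.5
z_2 = 3
r_2 = 2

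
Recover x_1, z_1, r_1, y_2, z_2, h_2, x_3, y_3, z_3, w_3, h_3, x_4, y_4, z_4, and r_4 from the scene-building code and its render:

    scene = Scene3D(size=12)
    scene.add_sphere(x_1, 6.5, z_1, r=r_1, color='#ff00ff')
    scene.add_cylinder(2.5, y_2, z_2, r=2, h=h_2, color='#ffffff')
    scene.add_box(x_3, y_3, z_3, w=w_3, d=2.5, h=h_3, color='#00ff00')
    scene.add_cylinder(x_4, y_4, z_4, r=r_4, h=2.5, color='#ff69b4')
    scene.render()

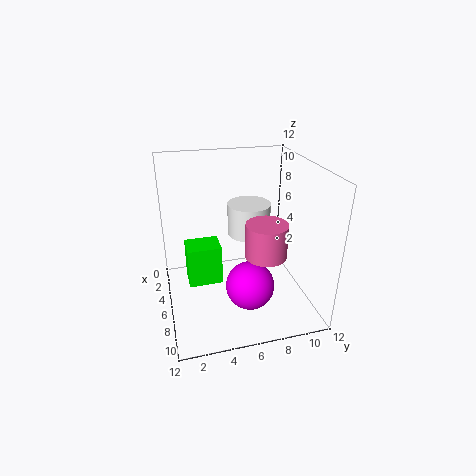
x_1 = 8
z_1 = 2.5
r_1 = 2
y_2 = 8
z_2 = 4.5
h_2 = 3
x_3 = 7
y_3 = 1.5
z_3 = 4
w_3 = 2
h_3 = 3
x_4 = 10
y_4 = 7
z_4 = 6.5
r_4 = 1.5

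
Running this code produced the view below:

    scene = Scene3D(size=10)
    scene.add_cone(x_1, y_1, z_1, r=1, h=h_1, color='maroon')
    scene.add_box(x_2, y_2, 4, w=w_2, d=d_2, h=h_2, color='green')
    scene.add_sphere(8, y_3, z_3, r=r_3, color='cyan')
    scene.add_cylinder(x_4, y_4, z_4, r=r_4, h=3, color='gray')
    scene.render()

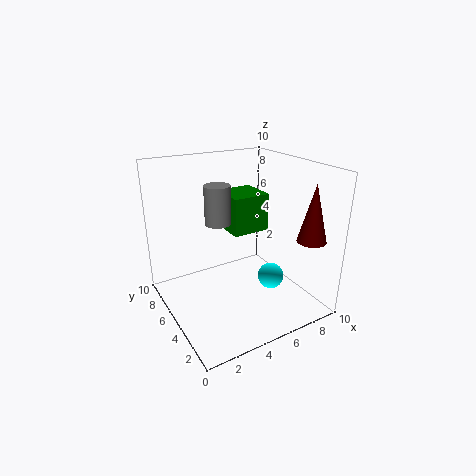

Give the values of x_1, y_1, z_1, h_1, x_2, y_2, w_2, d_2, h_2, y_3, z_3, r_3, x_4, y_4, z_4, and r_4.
x_1 = 9
y_1 = 2
z_1 = 5
h_1 = 4
x_2 = 6
y_2 = 7
w_2 = 3
d_2 = 3
h_2 = 3
y_3 = 5
z_3 = 1
r_3 = 1
x_4 = 5
y_4 = 8
z_4 = 5
r_4 = 1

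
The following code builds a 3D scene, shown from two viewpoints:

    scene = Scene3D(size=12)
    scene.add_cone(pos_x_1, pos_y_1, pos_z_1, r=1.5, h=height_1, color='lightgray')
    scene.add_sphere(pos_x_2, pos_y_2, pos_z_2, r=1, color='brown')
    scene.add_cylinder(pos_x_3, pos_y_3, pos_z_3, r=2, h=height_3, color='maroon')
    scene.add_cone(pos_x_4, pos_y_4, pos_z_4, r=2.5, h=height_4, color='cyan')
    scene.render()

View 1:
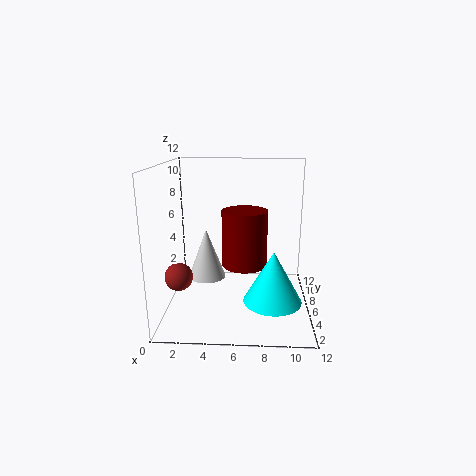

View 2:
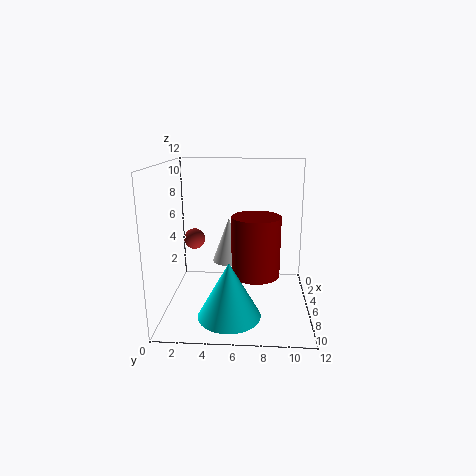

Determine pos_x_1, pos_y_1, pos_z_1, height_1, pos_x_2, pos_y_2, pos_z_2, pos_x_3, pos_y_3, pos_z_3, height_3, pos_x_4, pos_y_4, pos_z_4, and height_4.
pos_x_1 = 3.5
pos_y_1 = 5
pos_z_1 = 3
height_1 = 4
pos_x_2 = 2
pos_y_2 = 1.5
pos_z_2 = 4.5
pos_x_3 = 6.5
pos_y_3 = 7.5
pos_z_3 = 3
height_3 = 5
pos_x_4 = 9
pos_y_4 = 5.5
pos_z_4 = 0.5
height_4 = 4.5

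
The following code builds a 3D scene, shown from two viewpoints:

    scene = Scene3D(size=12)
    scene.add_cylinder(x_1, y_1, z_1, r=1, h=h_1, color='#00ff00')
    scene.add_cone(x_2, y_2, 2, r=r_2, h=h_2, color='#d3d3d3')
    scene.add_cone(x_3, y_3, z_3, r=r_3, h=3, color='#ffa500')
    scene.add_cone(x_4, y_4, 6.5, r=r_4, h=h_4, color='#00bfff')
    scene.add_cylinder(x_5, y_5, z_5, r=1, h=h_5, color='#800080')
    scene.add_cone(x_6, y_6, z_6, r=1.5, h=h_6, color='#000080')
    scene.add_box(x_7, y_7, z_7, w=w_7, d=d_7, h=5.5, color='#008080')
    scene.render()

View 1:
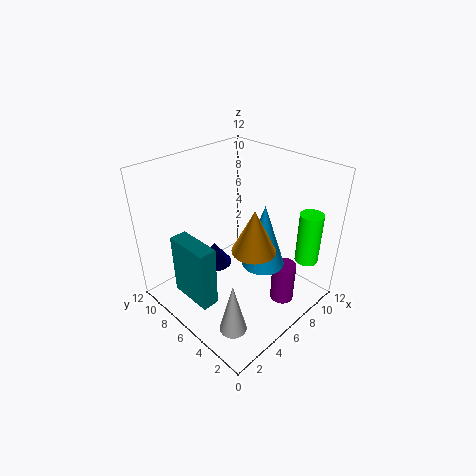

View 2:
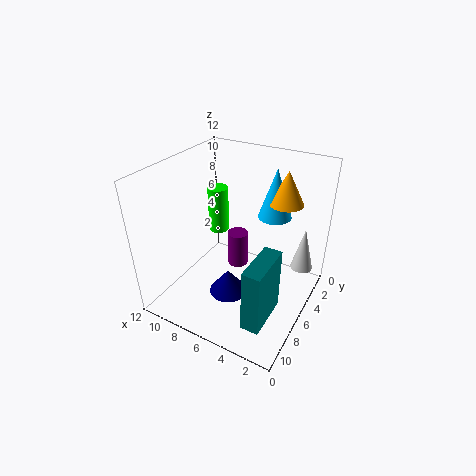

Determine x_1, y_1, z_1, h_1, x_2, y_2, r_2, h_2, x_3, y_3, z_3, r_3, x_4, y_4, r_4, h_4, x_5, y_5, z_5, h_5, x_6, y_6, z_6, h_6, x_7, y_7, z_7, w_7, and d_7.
x_1 = 10.5, y_1 = 2, z_1 = 3.5, h_1 = 4.5, x_2 = 1.5, y_2 = 2, r_2 = 1, h_2 = 4, x_3 = 3.5, y_3 = 2, z_3 = 8, r_3 = 1.5, x_4 = 4.5, y_4 = 2, r_4 = 1.5, h_4 = 4.5, x_5 = 8, y_5 = 2.5, z_5 = 0.5, h_5 = 3.5, x_6 = 5.5, y_6 = 8.5, z_6 = 2.5, h_6 = 2, x_7 = 2, y_7 = 6, z_7 = 0.5, w_7 = 1.5, d_7 = 4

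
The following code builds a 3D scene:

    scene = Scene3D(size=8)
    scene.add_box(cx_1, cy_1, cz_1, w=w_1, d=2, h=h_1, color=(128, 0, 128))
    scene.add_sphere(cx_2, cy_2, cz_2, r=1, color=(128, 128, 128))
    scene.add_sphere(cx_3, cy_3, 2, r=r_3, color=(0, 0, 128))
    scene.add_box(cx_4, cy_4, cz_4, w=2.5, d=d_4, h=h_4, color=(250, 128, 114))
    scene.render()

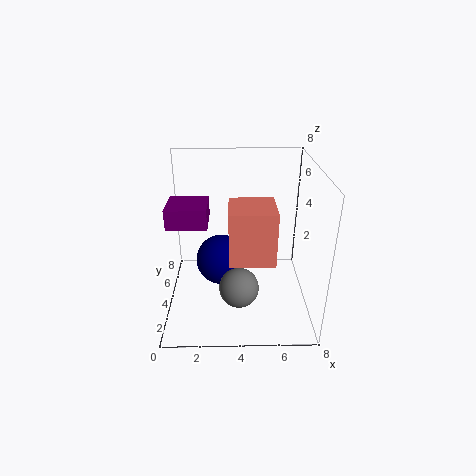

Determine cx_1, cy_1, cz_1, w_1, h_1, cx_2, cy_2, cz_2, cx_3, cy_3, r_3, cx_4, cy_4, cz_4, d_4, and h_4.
cx_1 = 0.5
cy_1 = 2
cz_1 = 5.5
w_1 = 2
h_1 = 1
cx_2 = 4
cy_2 = 1.5
cz_2 = 2.5
cx_3 = 3
cy_3 = 5
r_3 = 1.5
cx_4 = 3.5
cy_4 = 2.5
cz_4 = 3
d_4 = 2.5
h_4 = 3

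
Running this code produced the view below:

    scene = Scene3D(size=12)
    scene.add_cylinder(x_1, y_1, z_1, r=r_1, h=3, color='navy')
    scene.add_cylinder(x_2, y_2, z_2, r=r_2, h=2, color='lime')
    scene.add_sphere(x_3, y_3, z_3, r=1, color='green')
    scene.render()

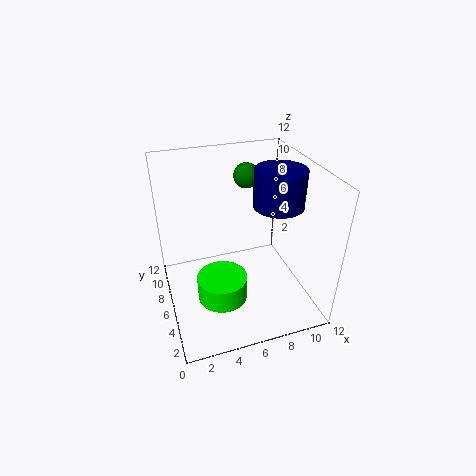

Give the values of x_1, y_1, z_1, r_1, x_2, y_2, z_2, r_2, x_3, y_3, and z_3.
x_1 = 9, y_1 = 5, z_1 = 9, r_1 = 2, x_2 = 4, y_2 = 4, z_2 = 2, r_2 = 2, x_3 = 7, y_3 = 7, z_3 = 11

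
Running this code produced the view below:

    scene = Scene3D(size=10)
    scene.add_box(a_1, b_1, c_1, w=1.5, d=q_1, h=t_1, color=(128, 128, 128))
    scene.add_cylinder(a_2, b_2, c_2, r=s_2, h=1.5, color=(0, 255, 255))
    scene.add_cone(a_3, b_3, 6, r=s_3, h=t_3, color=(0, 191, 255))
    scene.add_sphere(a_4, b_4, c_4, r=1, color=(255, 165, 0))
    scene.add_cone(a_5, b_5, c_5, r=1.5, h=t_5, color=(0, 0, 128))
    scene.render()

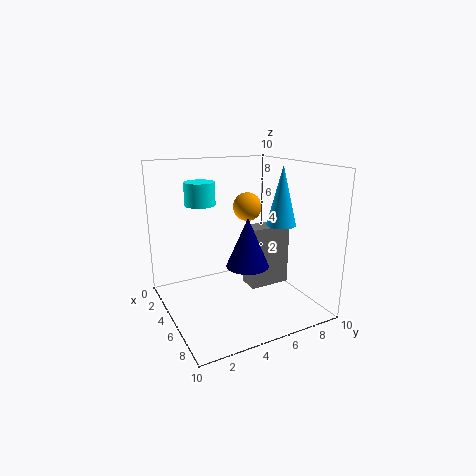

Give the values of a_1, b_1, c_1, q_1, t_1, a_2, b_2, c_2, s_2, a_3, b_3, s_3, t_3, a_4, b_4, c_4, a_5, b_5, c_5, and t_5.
a_1 = 4, b_1 = 6, c_1 = 1, q_1 = 3, t_1 = 4.5, a_2 = 4.5, b_2 = 2.5, c_2 = 7.5, s_2 = 1, a_3 = 6.5, b_3 = 7.5, s_3 = 1, t_3 = 4, a_4 = 4.5, b_4 = 6, c_4 = 7, a_5 = 5.5, b_5 = 5.5, c_5 = 3, t_5 = 3.5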